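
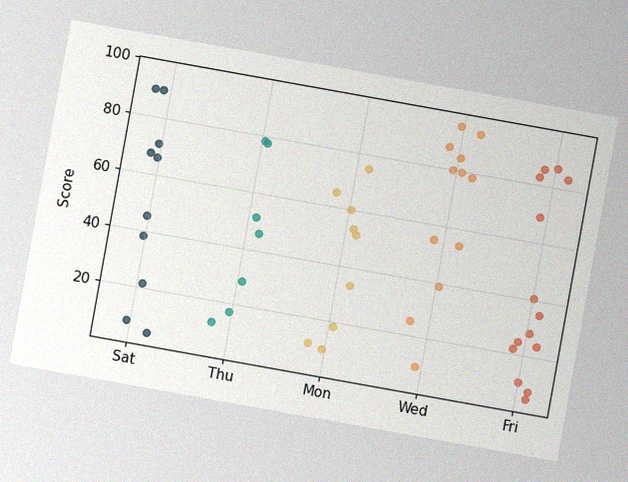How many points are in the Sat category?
10

The chart is tilted about 10° clockwise, with some photo noise. Counting the markers in the Sat column gives 10.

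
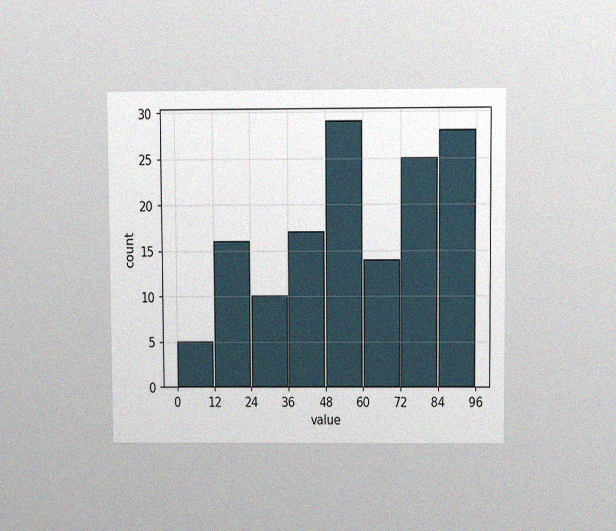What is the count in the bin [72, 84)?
The chart is viewed slightly from above, with some photo noise. The [72, 84) bin has height 25.

25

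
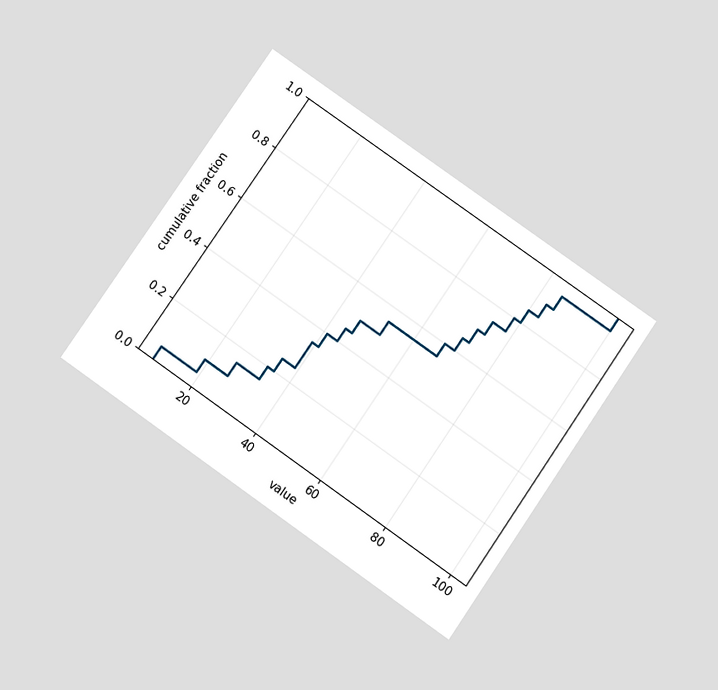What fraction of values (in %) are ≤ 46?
50%

The chart is tilted about 35° clockwise and viewed slightly from below. At x=46 the ECDF step is at 50%.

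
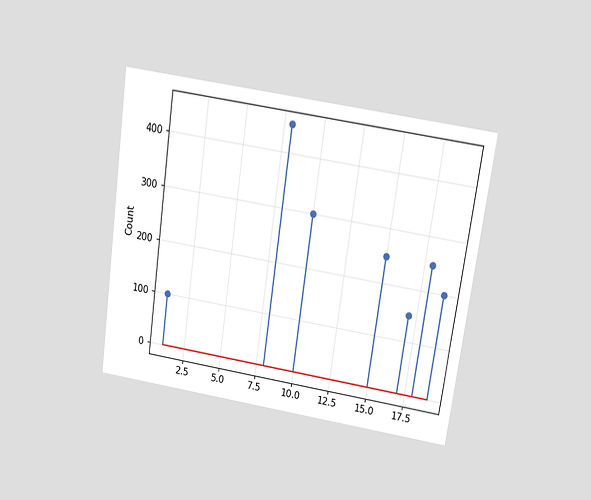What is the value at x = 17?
The chart is tilted about 8° clockwise and viewed slightly from above. The stem at x=17 reaches 150.

150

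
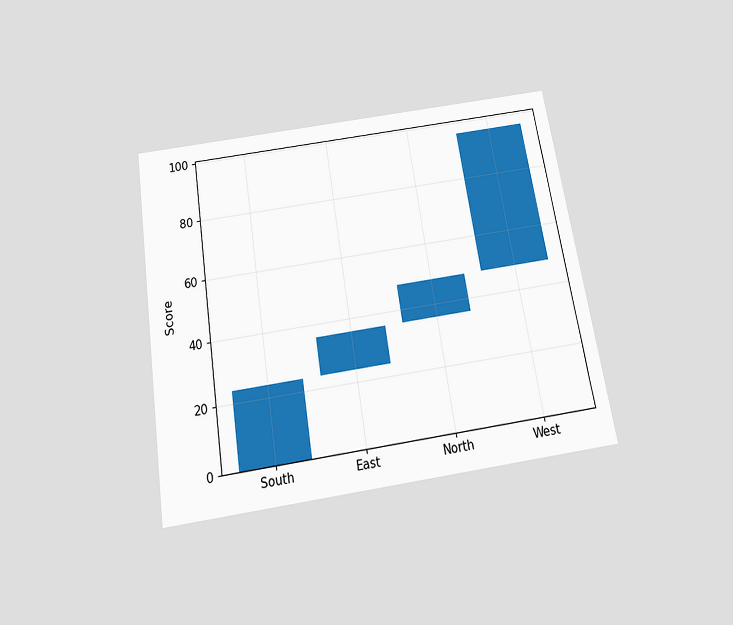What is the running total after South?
24

The chart is tilted about 9° counter-clockwise and viewed slightly from below. After South the running total reaches 24.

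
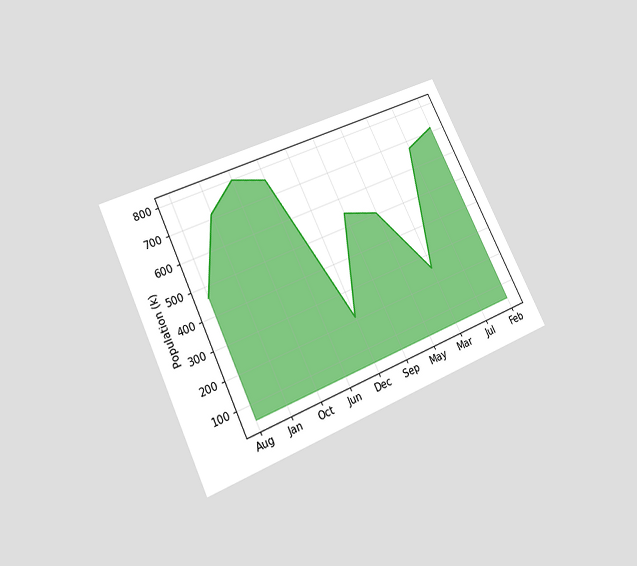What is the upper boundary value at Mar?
The chart is tilted about 25° counter-clockwise and viewed slightly from below. At Mar the upper boundary is at 252k.

252k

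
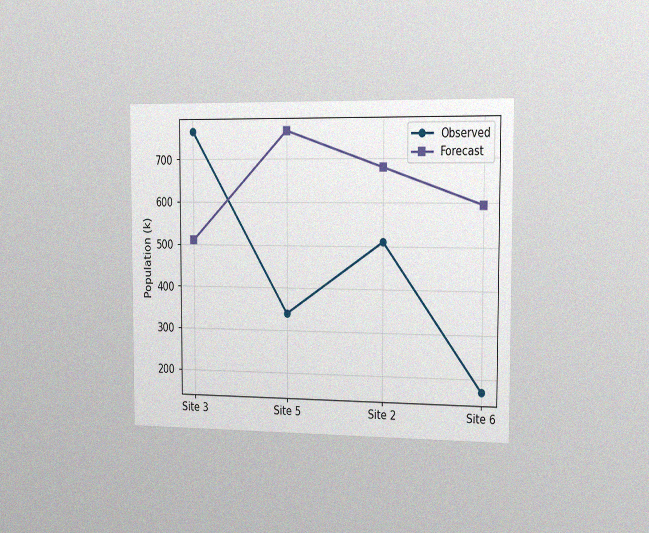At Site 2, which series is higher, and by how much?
The chart is viewed slightly from the right, with some photo noise. At Site 2, Forecast sits above the other line by 170k.

Forecast, by 170k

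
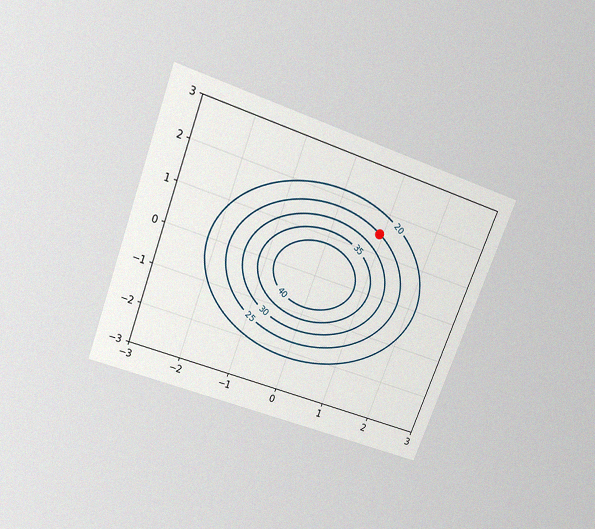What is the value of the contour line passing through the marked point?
The chart is tilted about 21° clockwise and viewed slightly from above, with some photo noise. The marked point sits on the contour labelled 25.

25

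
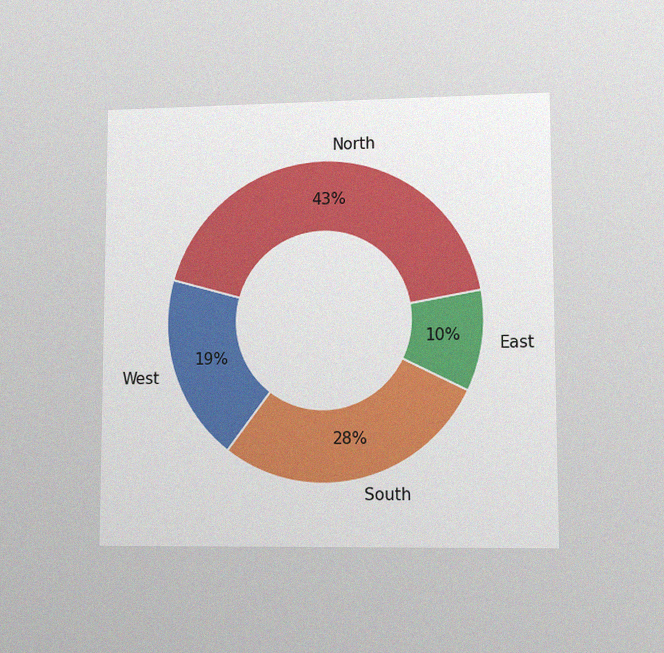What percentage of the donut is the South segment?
28%

The chart is viewed at a slight angle, with some photo noise. The South segment takes up 28% of the ring.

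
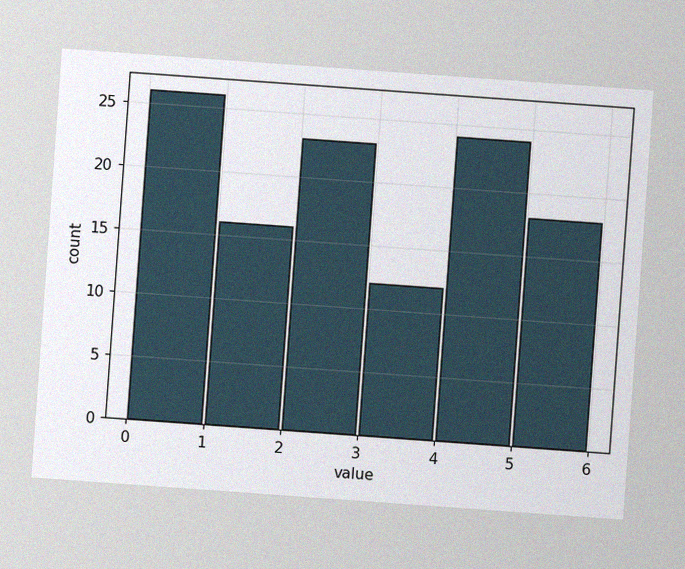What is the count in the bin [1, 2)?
16

The chart is tilted about 4° clockwise, with some photo noise. The [1, 2) bin has height 16.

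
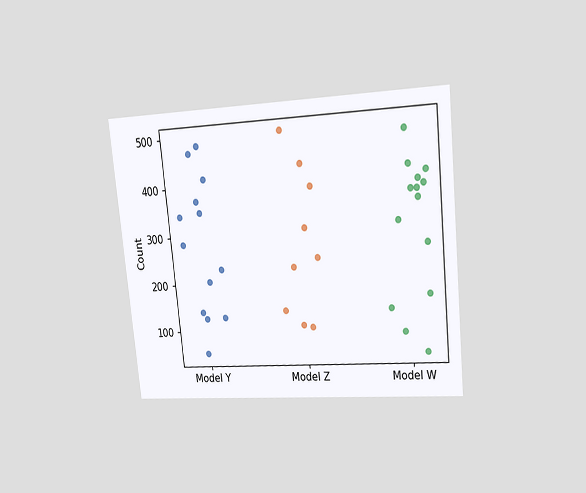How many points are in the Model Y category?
The chart is tilted about 6° counter-clockwise and viewed at a slight angle. Counting the markers in the Model Y column gives 13.

13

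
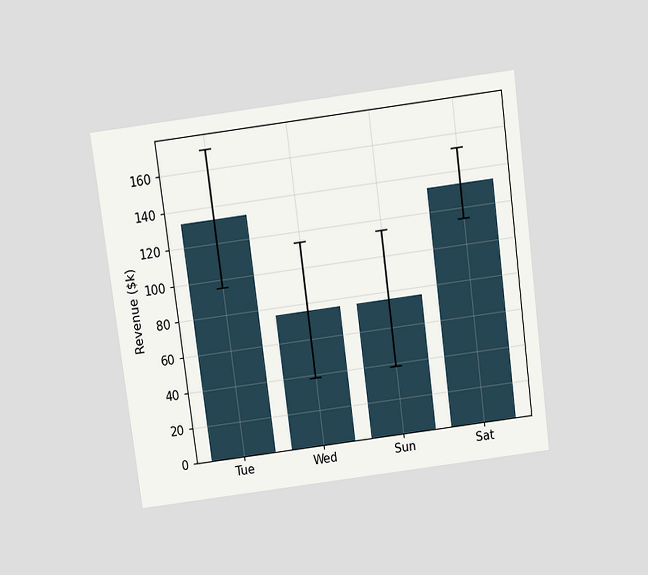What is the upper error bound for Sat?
$152k

The chart is tilted about 7° counter-clockwise and viewed slightly from above. The Sat bar's upper whisker reaches $152k.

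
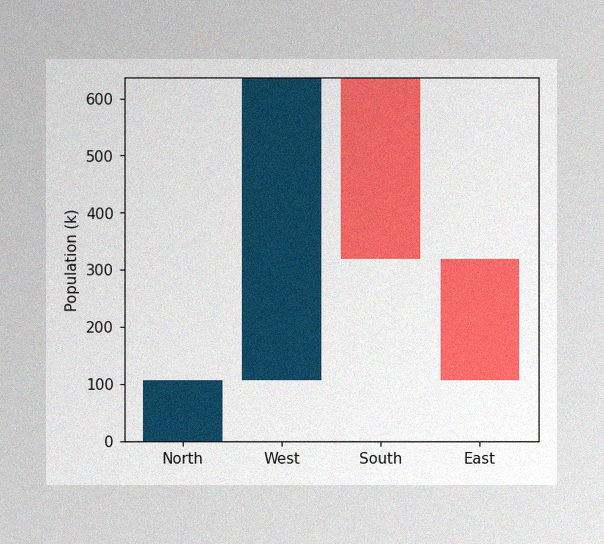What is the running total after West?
636k

The image has some photo noise and uneven lighting. After West the running total reaches 636k.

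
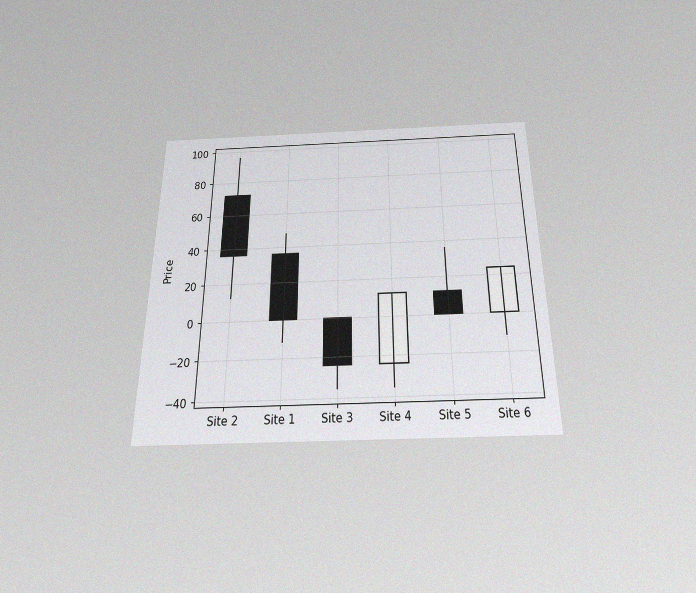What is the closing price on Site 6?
The chart is viewed slightly from below, with some photo noise. The Site 6 candle closes at 24.

24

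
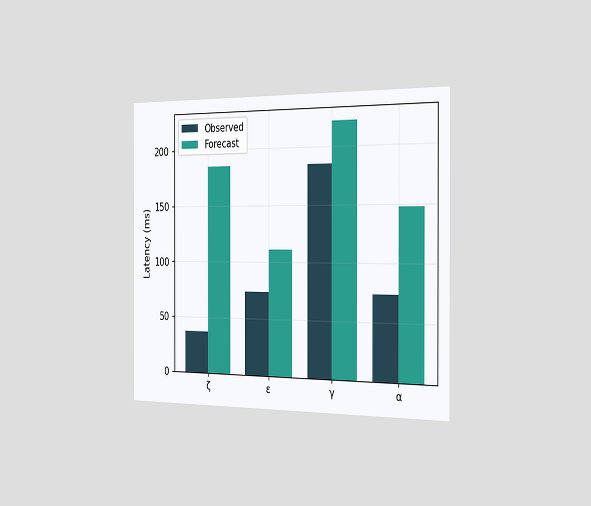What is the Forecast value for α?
The chart is viewed slightly from the right. The Forecast bar at α reaches 148ms on the y-axis.

148ms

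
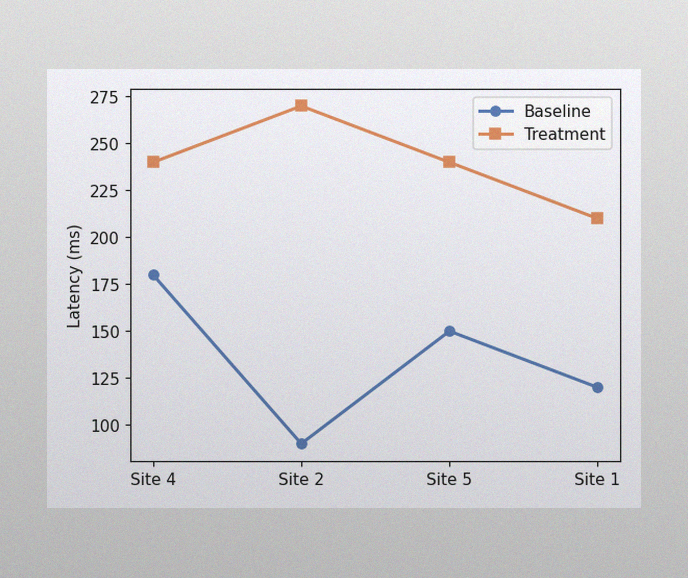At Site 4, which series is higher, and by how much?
Treatment, by 60ms

The image has some photo noise and uneven lighting. At Site 4, Treatment sits above the other line by 60ms.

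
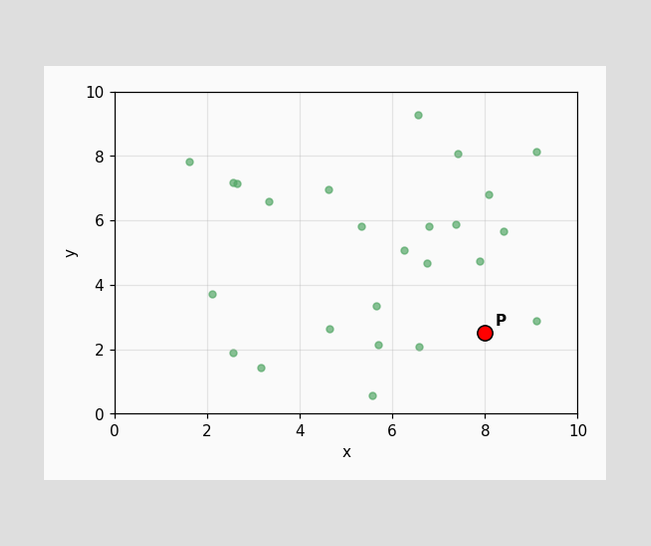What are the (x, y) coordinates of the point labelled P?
(8, 2.5)

Following the gridlines from P to each axis, P sits at (8, 2.5).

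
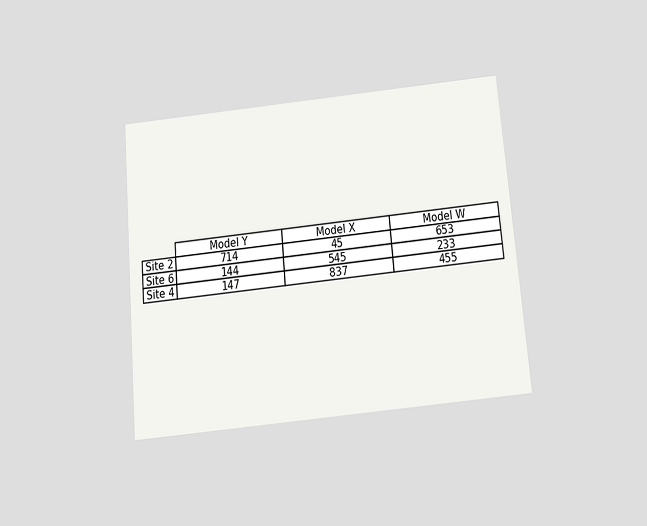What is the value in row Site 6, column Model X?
The chart is tilted about 5° counter-clockwise and viewed slightly from below. The (Site 6, Model X) cell reads 545.

545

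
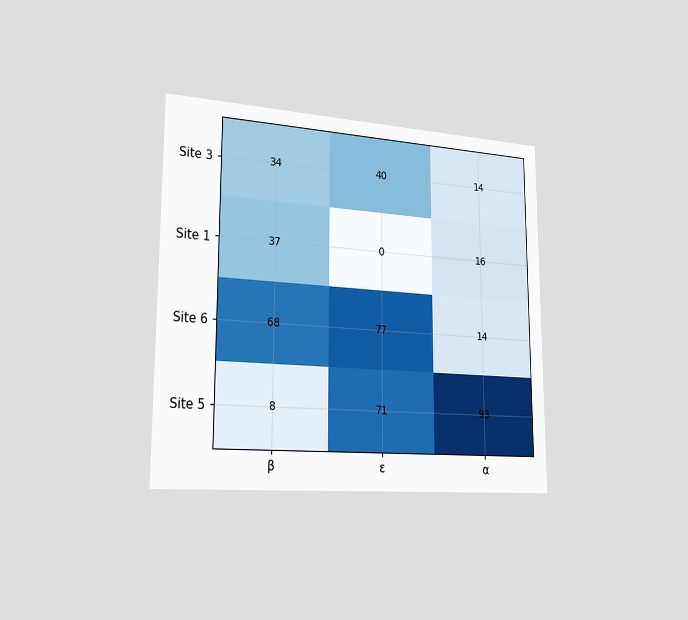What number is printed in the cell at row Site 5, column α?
The chart is viewed slightly from the left. The (Site 5, α) cell reads 93.

93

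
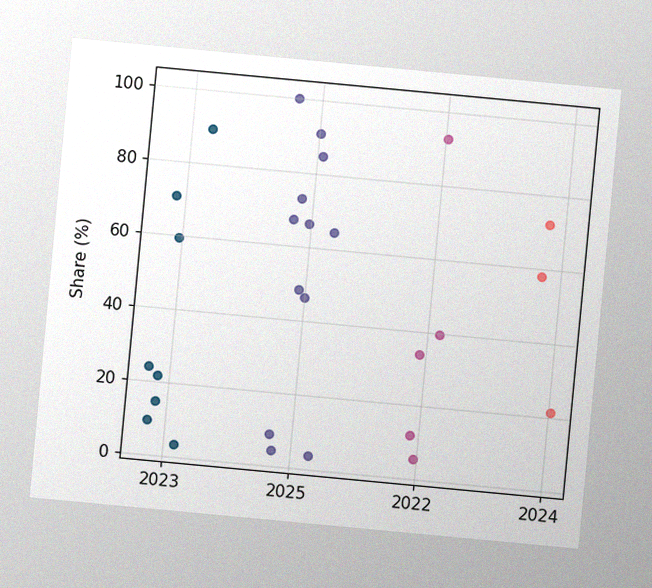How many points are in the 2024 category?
3

The chart is tilted about 5° clockwise, with some photo noise. Counting the markers in the 2024 column gives 3.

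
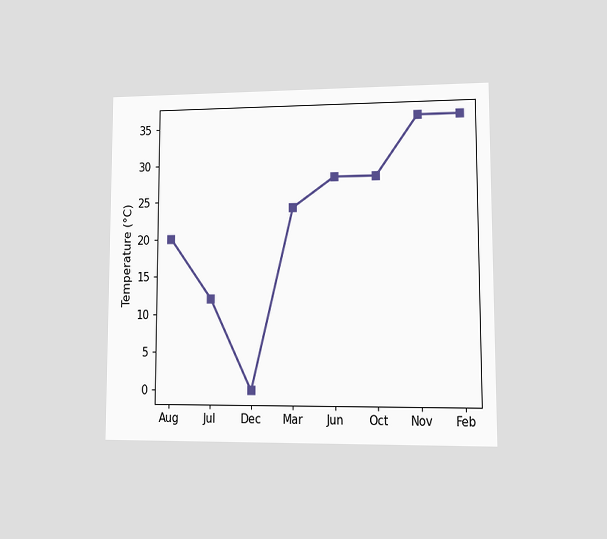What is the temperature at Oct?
The chart is viewed at a slight angle. At Oct, the line is at 28°C.

28°C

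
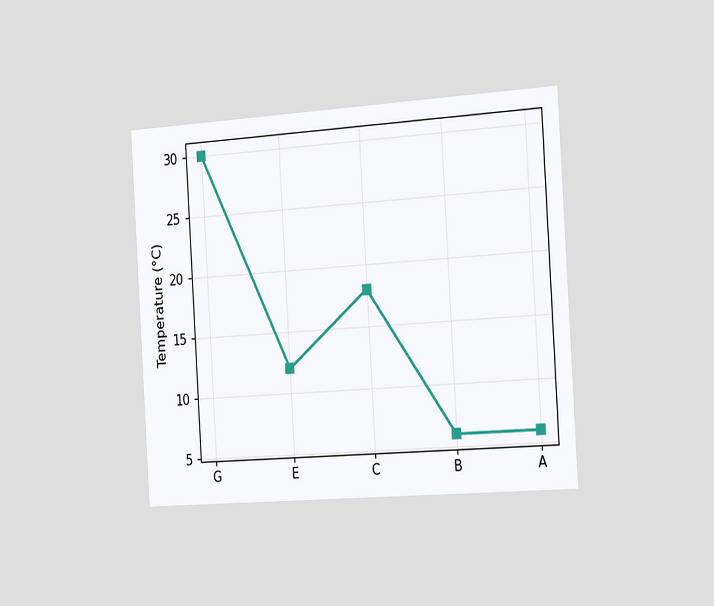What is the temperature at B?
The chart is tilted about 4° counter-clockwise and viewed slightly from the right. At B, the line is at 6°C.

6°C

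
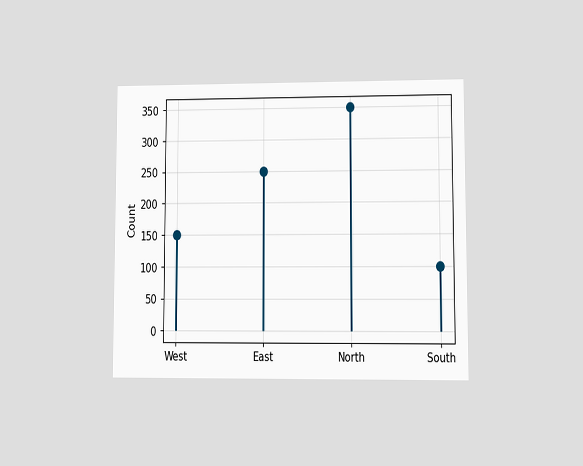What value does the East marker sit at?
The chart is viewed at a slight angle. The East marker sits at 250.

250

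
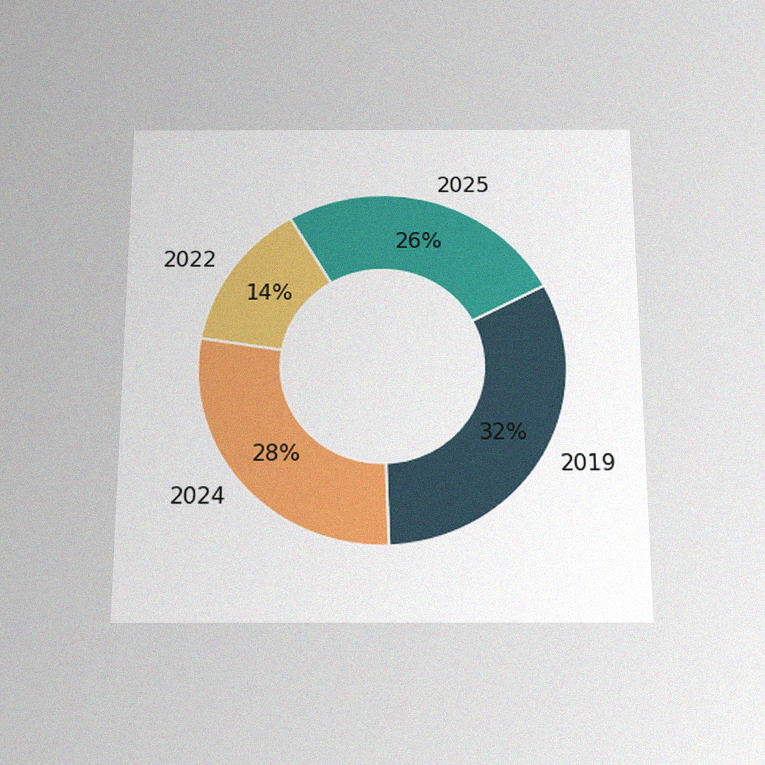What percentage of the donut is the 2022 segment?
The chart is viewed slightly from below, with some photo noise. The 2022 segment takes up 14% of the ring.

14%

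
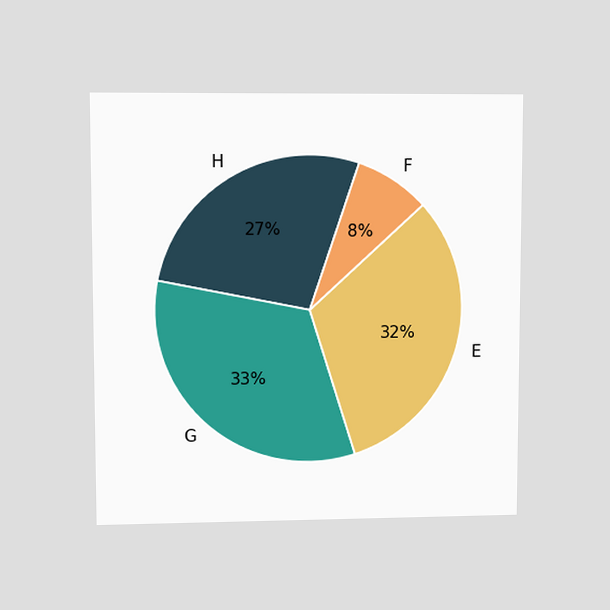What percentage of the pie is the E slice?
The chart is viewed at a slight angle. The E slice takes up 32% of the pie.

32%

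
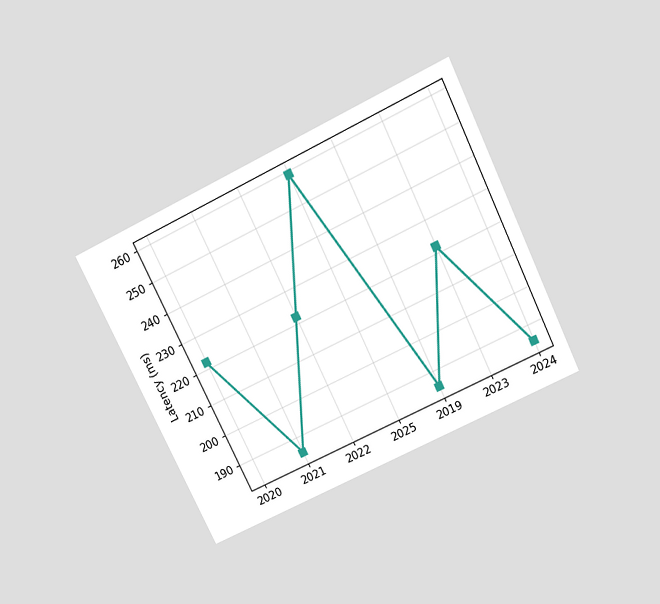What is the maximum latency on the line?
259ms

The chart is tilted about 26° counter-clockwise and viewed slightly from above. The highest point is at 2025, and reading across to the y-axis gives 259ms.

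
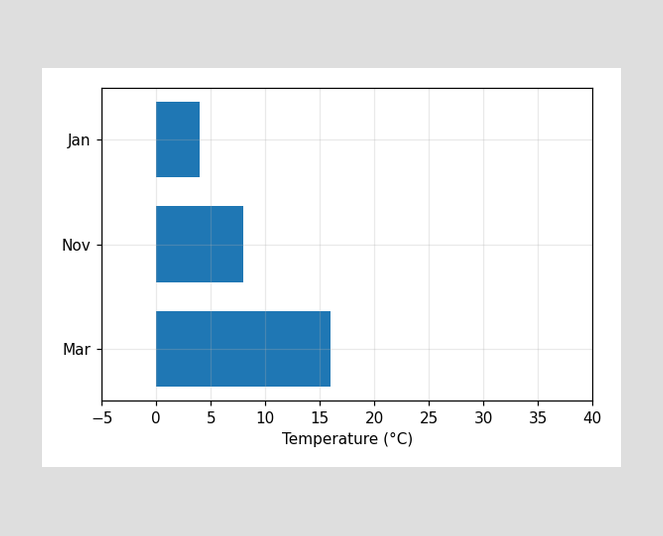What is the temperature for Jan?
4°C

Reading along the chart's x-axis, the Jan bar reaches 4°C.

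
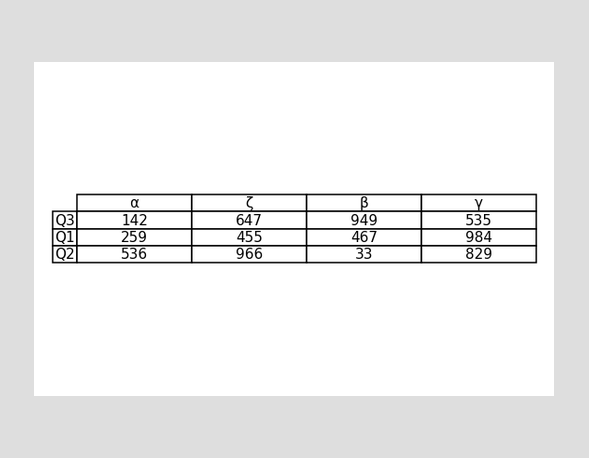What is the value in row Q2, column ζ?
The (Q2, ζ) cell reads 966.

966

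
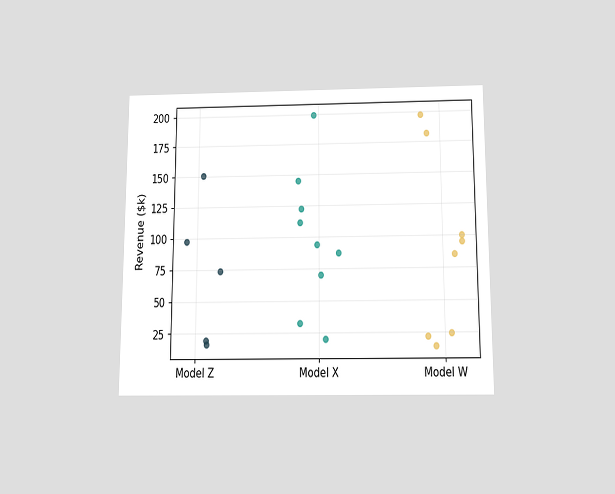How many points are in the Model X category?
The chart is viewed slightly from below. Counting the markers in the Model X column gives 9.

9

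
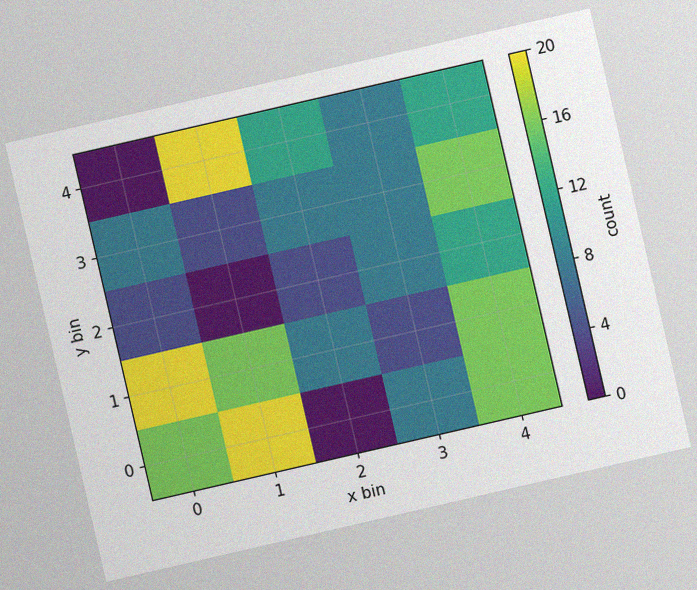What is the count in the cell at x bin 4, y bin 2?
12

The chart is tilted about 13° counter-clockwise, with some photo noise. Matching the cell (4, 2) against the colorbar gives 12.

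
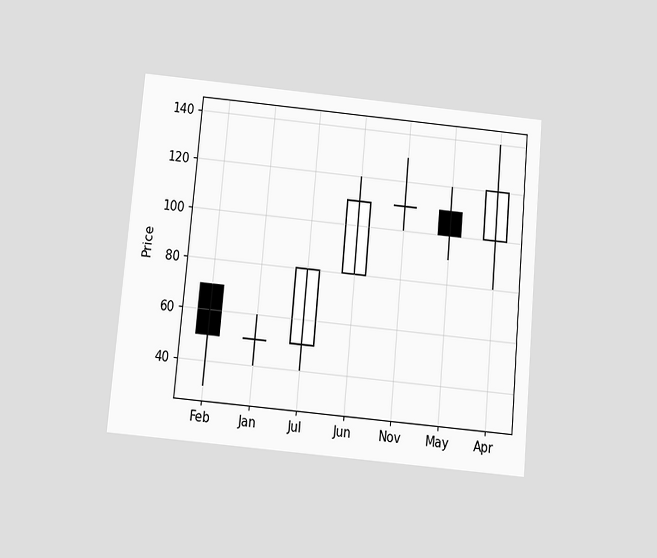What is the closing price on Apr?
The chart is tilted about 5° clockwise and viewed slightly from below. The Apr candle closes at 120.

120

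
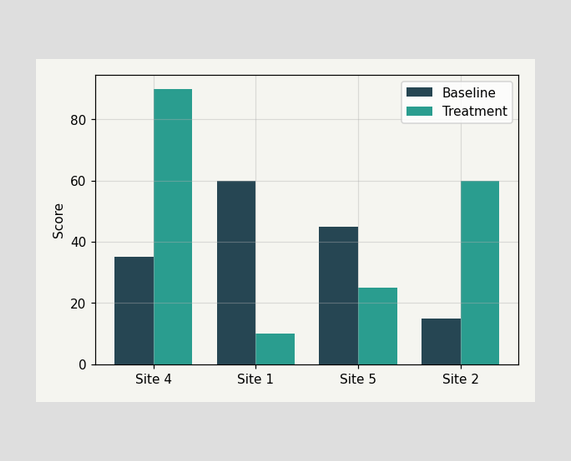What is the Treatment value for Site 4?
90

The Treatment bar at Site 4 reaches 90 on the y-axis.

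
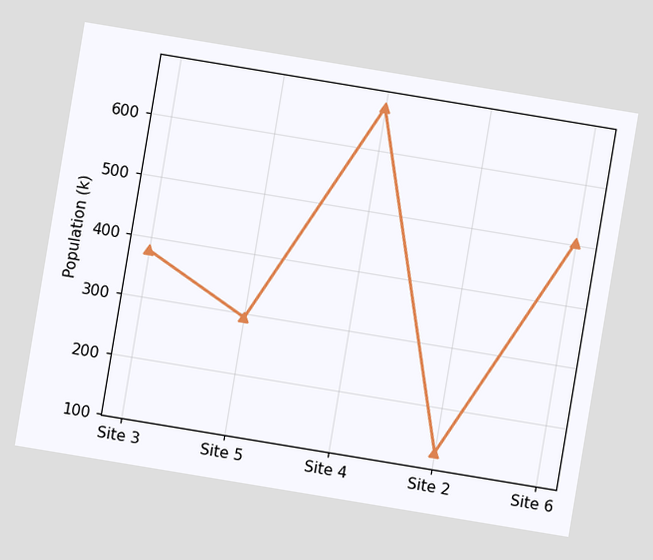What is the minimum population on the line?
126k

The chart is tilted about 9° clockwise. The lowest point is at Site 2, and reading across to the y-axis gives 126k.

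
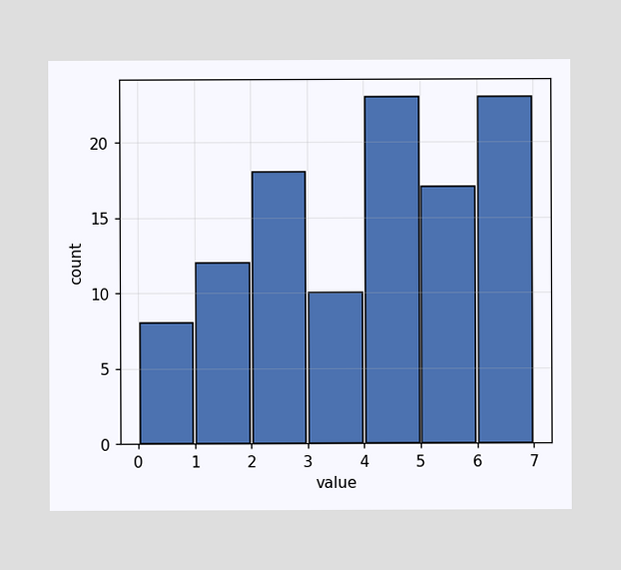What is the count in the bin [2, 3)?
The [2, 3) bin has height 18.

18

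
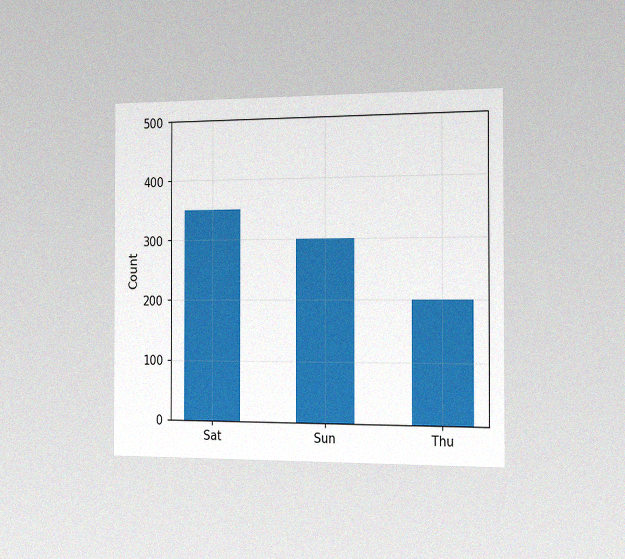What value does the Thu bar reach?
200

The chart is viewed slightly from the right, with some photo noise. Reading along the chart's y-axis, the Thu bar reaches 200.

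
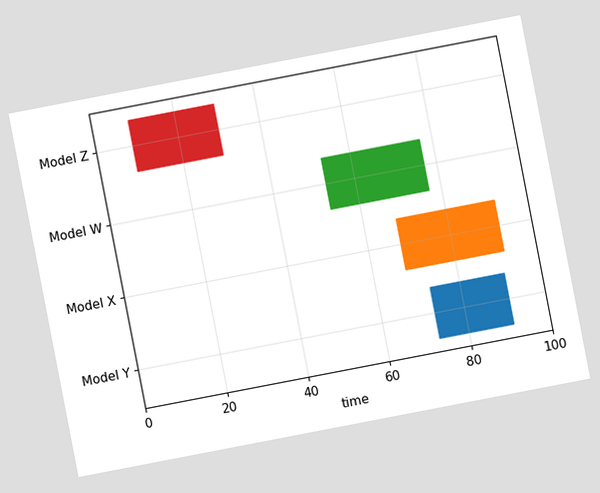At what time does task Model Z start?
9

The chart is tilted about 11° counter-clockwise. The Model Z bar begins at t=9.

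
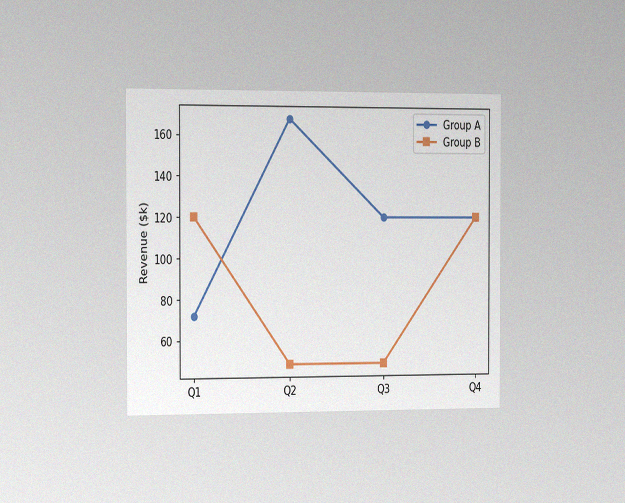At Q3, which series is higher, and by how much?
Group A, by $72k

The chart is viewed slightly from the left, with some photo noise. At Q3, Group A sits above the other line by $72k.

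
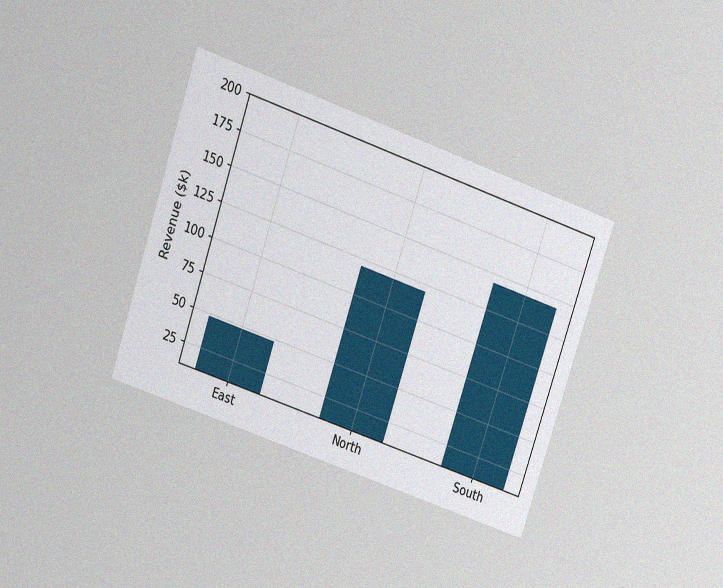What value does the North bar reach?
The chart is tilted about 19° clockwise and viewed slightly from above, with some photo noise. Reading along the chart's y-axis, the North bar reaches $120k.

$120k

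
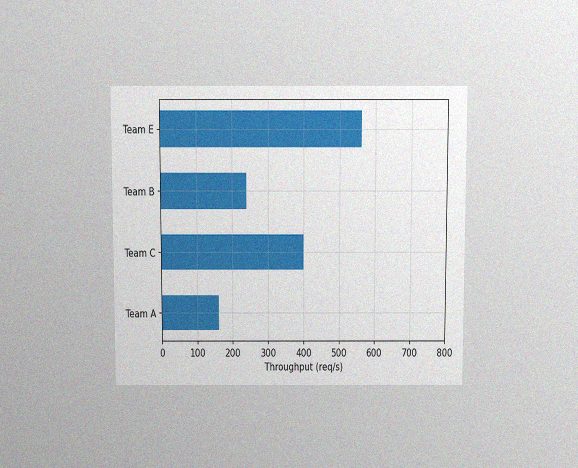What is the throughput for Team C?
The chart is viewed slightly from above, with some photo noise. Reading along the chart's x-axis, the Team C bar reaches 400req/s.

400req/s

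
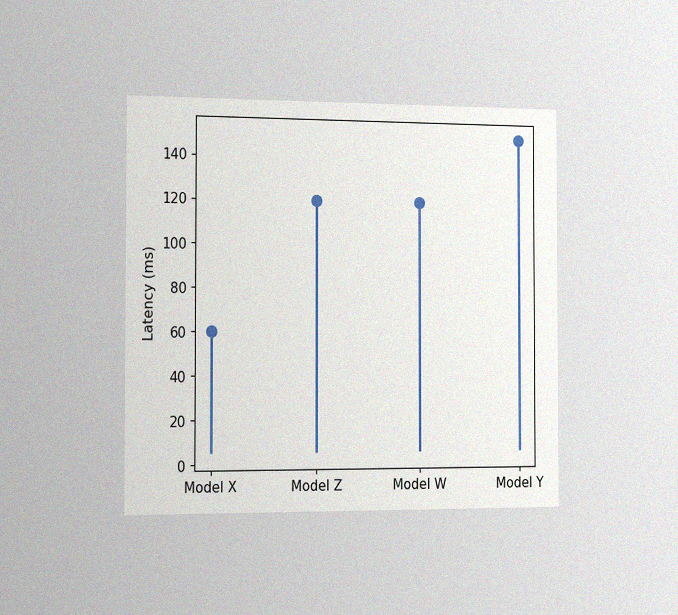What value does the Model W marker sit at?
The chart is viewed slightly from the left, with some photo noise. The Model W marker sits at 120ms.

120ms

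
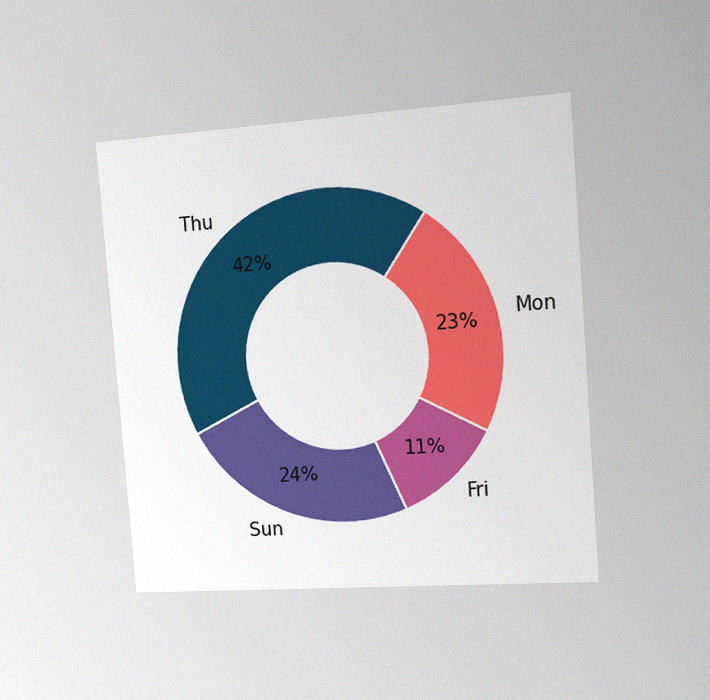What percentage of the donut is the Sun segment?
The chart is tilted about 4° counter-clockwise and viewed slightly from the right, with some photo noise. The Sun segment takes up 24% of the ring.

24%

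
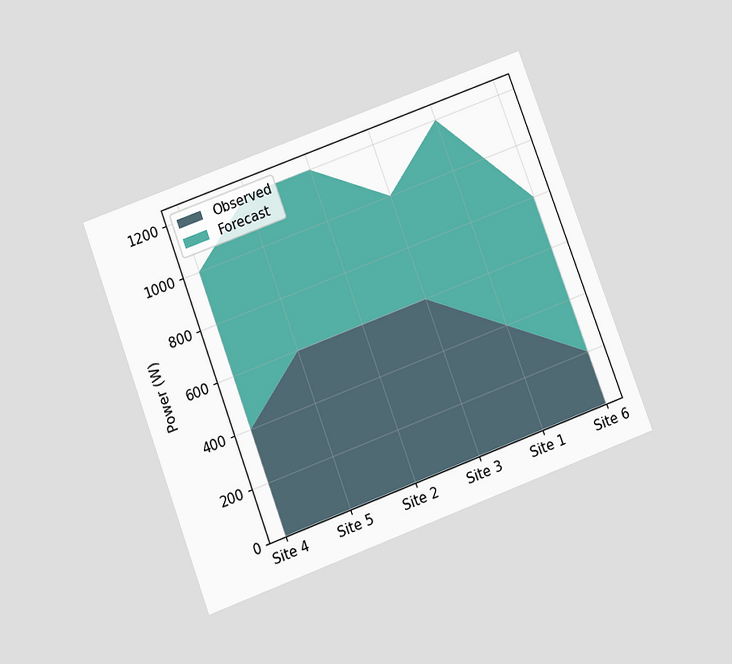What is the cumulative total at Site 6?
The chart is tilted about 20° counter-clockwise and viewed slightly from below. The stacked total at Site 6 reaches 800W.

800W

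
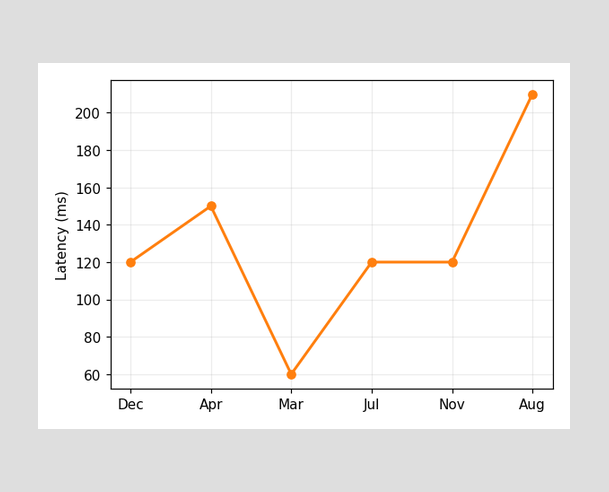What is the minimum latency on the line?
The lowest point is at Mar, and reading across to the y-axis gives 60ms.

60ms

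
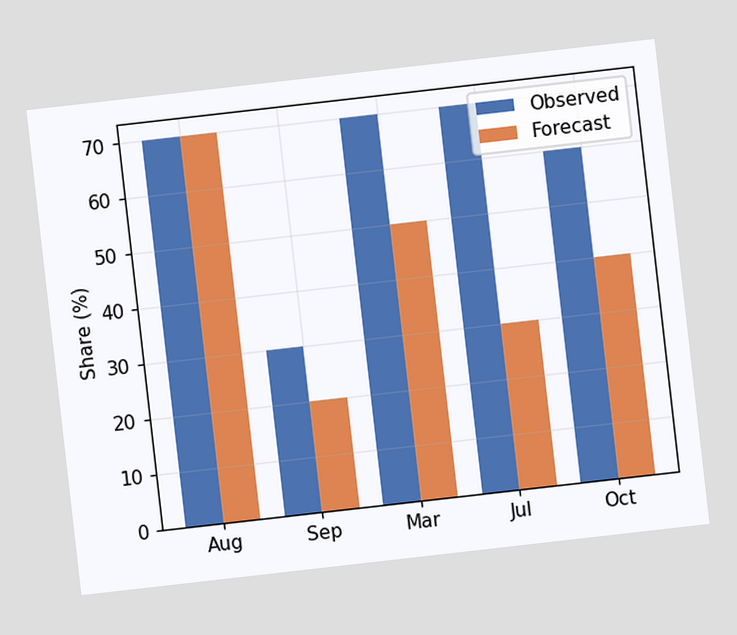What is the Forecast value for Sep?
20%

The chart is tilted about 6° counter-clockwise. The Forecast bar at Sep reaches 20% on the y-axis.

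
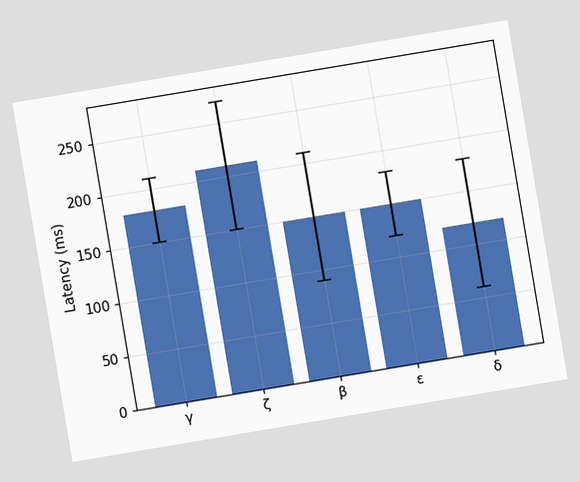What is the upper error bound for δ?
180ms

The chart is tilted about 10° counter-clockwise. The δ bar's upper whisker reaches 180ms.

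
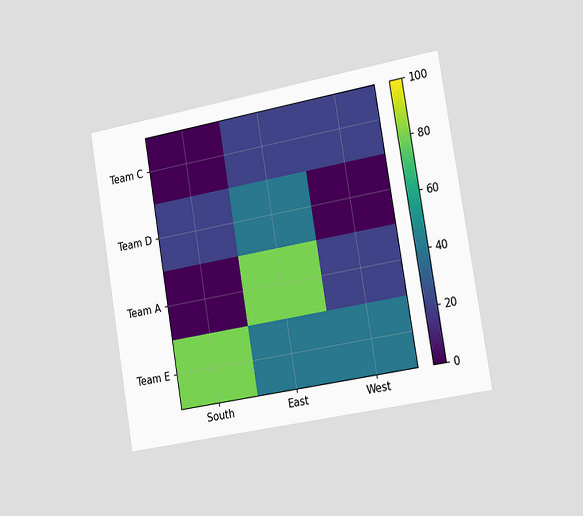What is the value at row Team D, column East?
The chart is tilted about 9° counter-clockwise and viewed slightly from the right. Matching cell (Team D, East) against the colorbar gives 40.

40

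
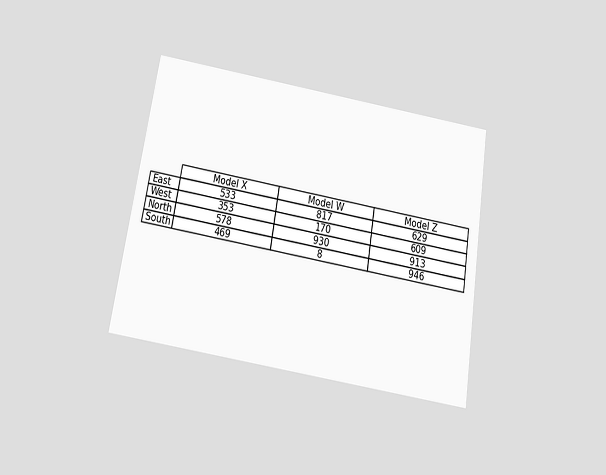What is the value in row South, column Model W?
The chart is tilted about 9° clockwise and viewed slightly from below. The (South, Model W) cell reads 8.

8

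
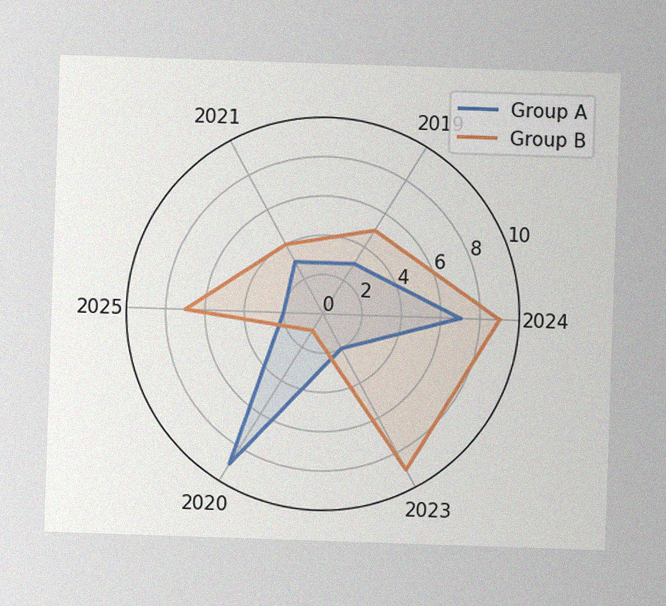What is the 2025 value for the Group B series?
The image has some photo noise and uneven lighting. On the 2025 axis, Group B reaches 7.

7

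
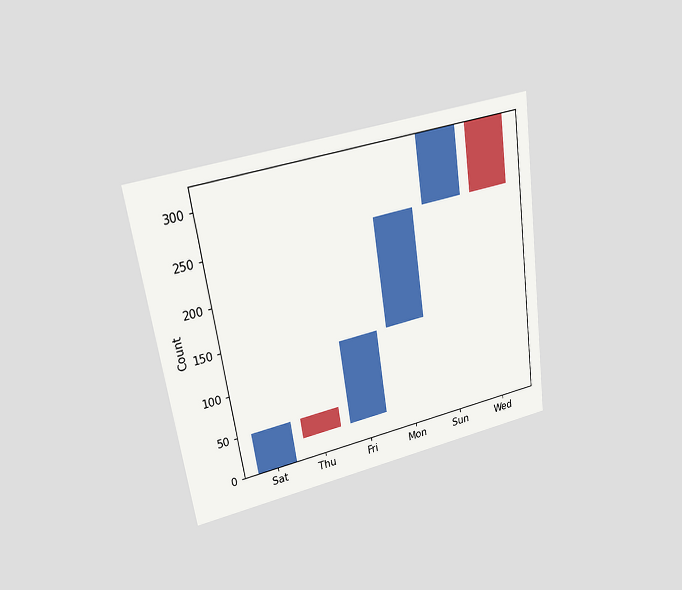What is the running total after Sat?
50

The chart is tilted about 9° counter-clockwise and viewed at a slight angle. After Sat the running total reaches 50.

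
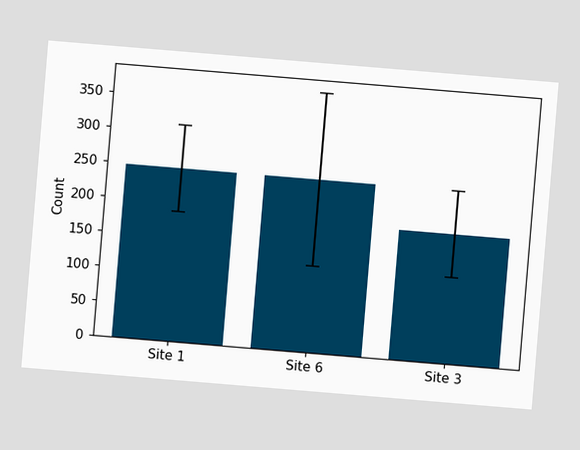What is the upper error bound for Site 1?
The chart is tilted about 5° clockwise. The Site 1 bar's upper whisker reaches 310.

310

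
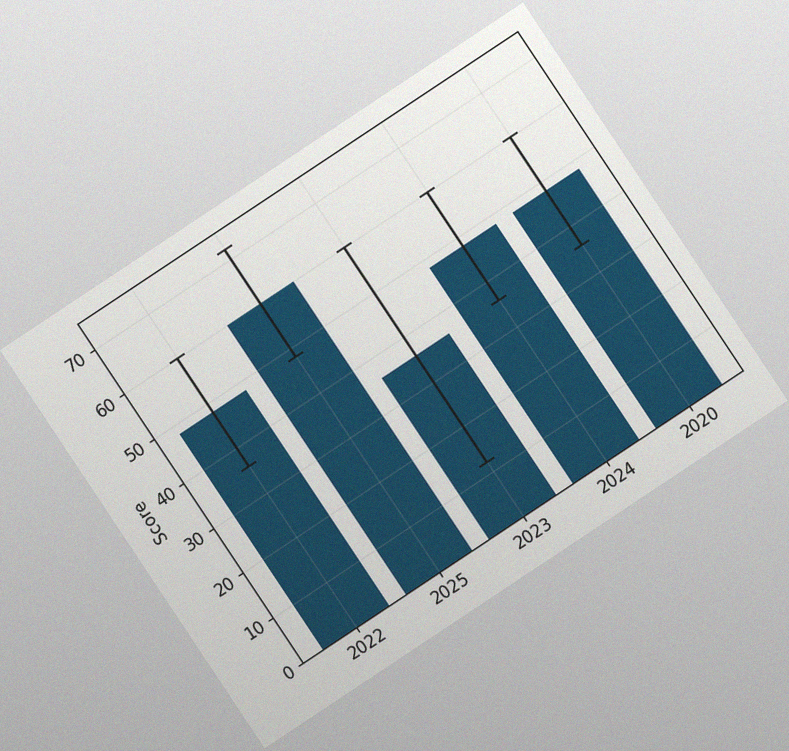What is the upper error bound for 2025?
The chart is tilted about 34° counter-clockwise, with some photo noise. The 2025 bar's upper whisker reaches 72.

72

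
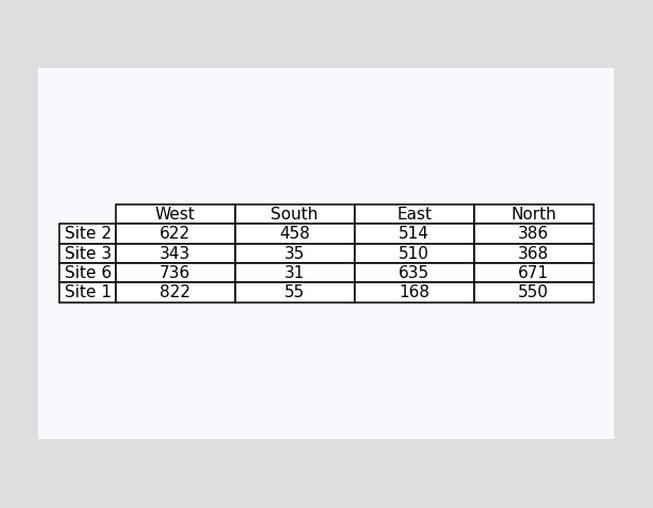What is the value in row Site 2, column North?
The (Site 2, North) cell reads 386.

386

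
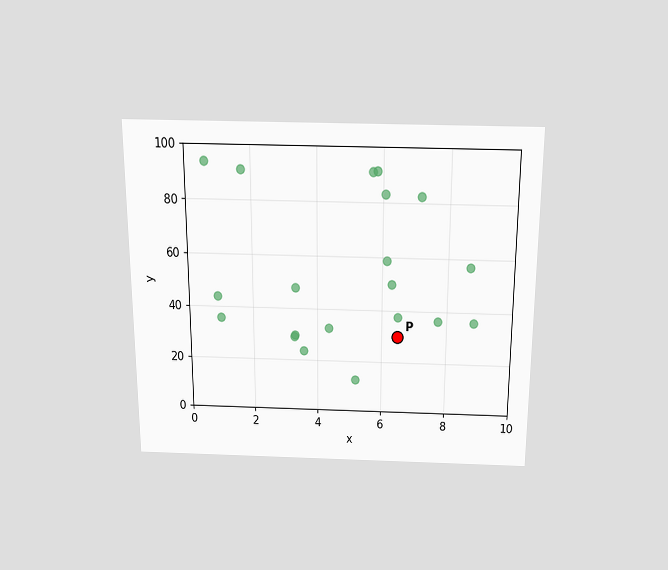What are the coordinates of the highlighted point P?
The chart is viewed slightly from above. Following the gridlines from P to each axis, P sits at (6.5, 30).

(6.5, 30)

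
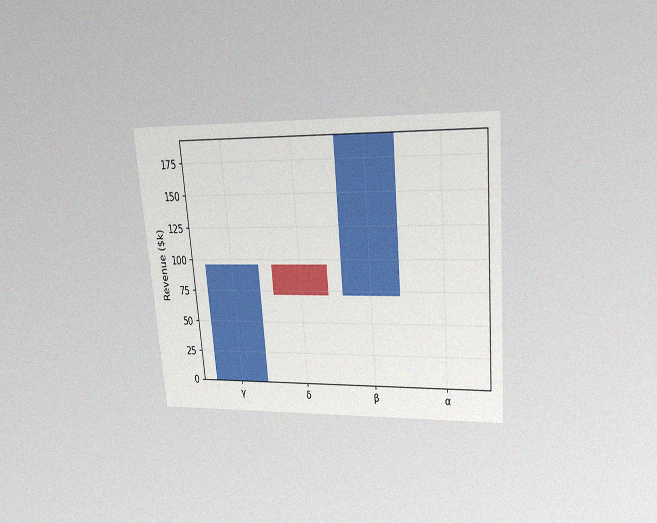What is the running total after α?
$192k

The chart is tilted about 5° counter-clockwise and viewed slightly from above, with some photo noise. After α the running total reaches $192k.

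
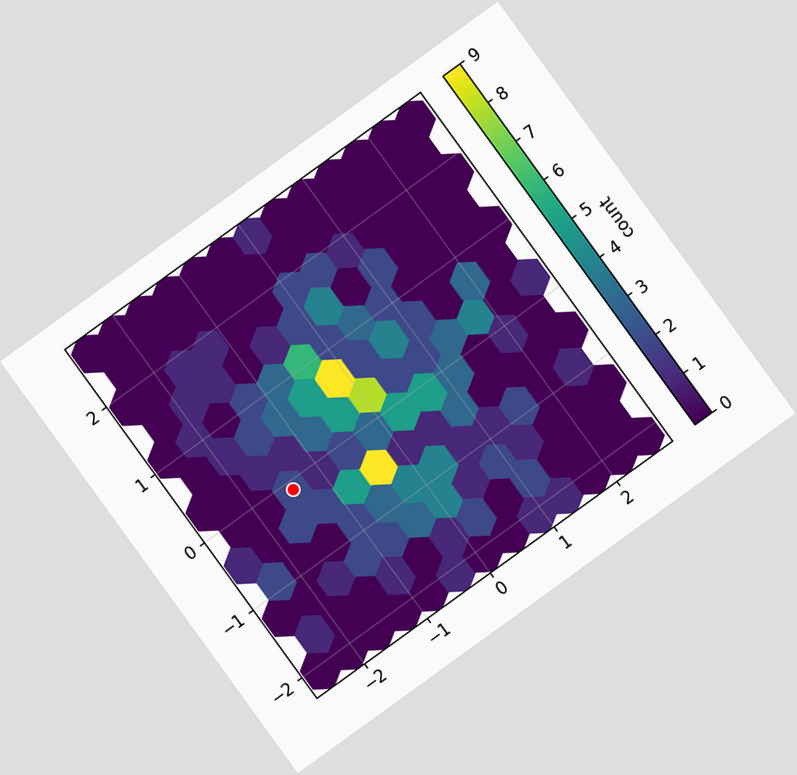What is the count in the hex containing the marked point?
2

The chart is tilted about 36° counter-clockwise. The marked hex reads 2 on the colorbar.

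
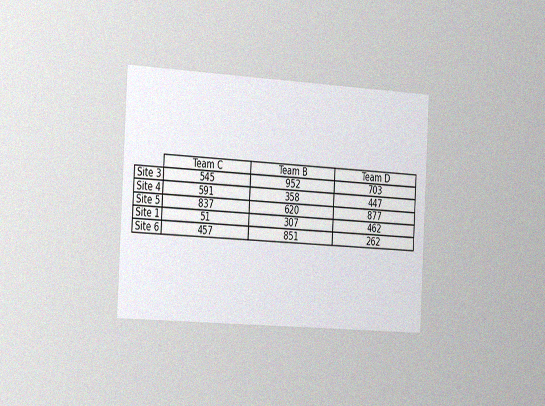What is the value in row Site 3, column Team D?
The chart is tilted about 3° clockwise and viewed slightly from the left, with some photo noise. The (Site 3, Team D) cell reads 703.

703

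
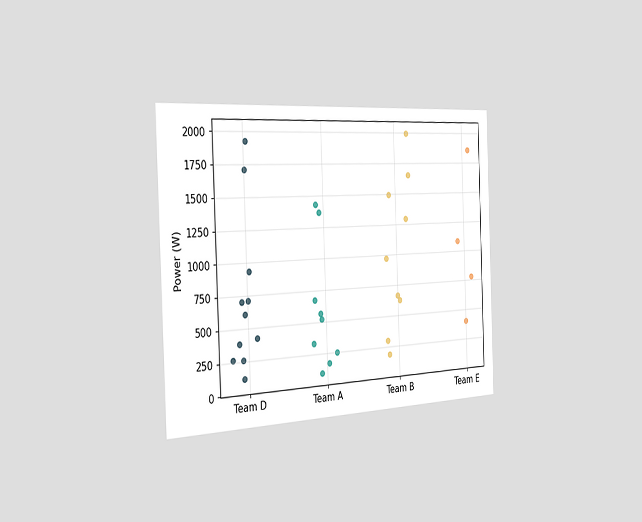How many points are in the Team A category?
9

The chart is tilted about 2° counter-clockwise and viewed slightly from the left. Counting the markers in the Team A column gives 9.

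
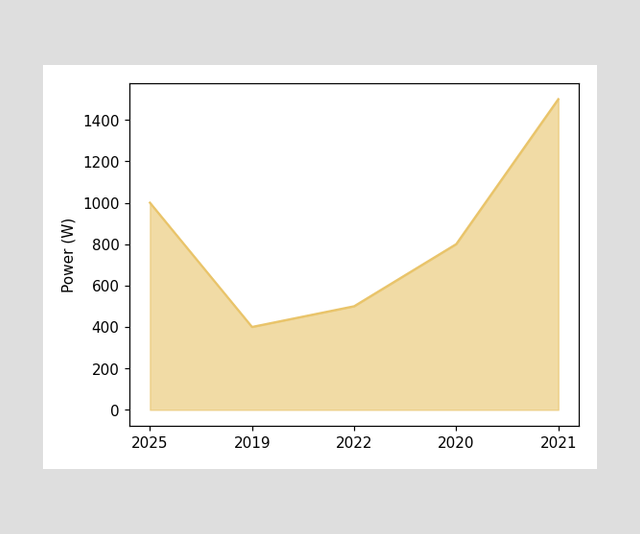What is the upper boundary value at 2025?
1000W

At 2025 the upper boundary is at 1000W.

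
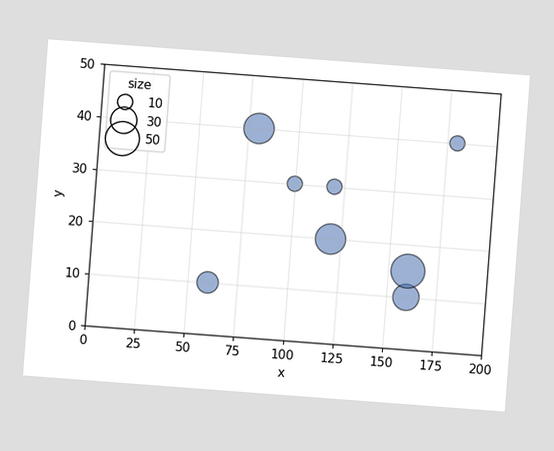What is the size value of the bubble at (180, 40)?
The chart is tilted about 4° clockwise. Matching the bubble at (180, 40) against the size legend gives 10.

10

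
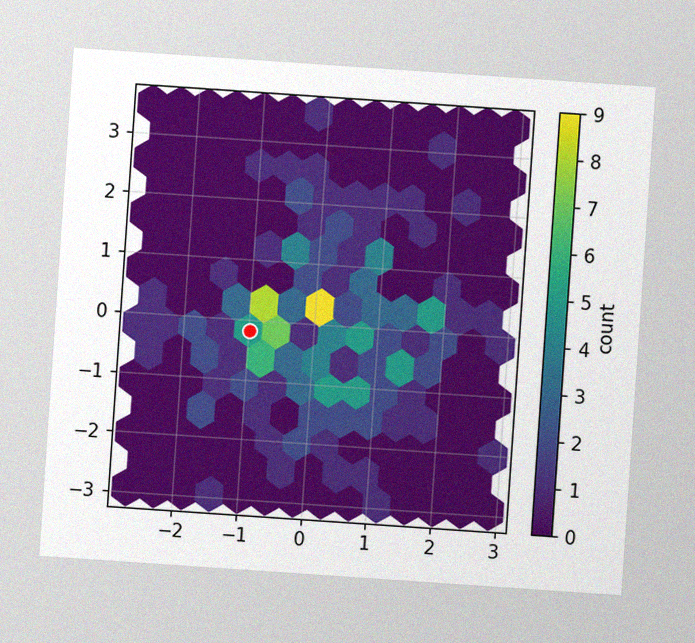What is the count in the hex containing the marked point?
5

The chart is tilted about 4° clockwise, with some photo noise. The marked hex reads 5 on the colorbar.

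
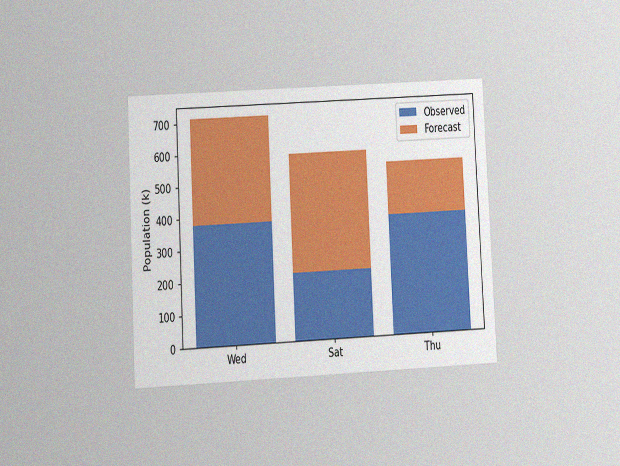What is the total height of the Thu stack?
The chart is tilted about 3° counter-clockwise and viewed at a slight angle, with some photo noise. The Thu stack's top reaches 546k on the y-axis.

546k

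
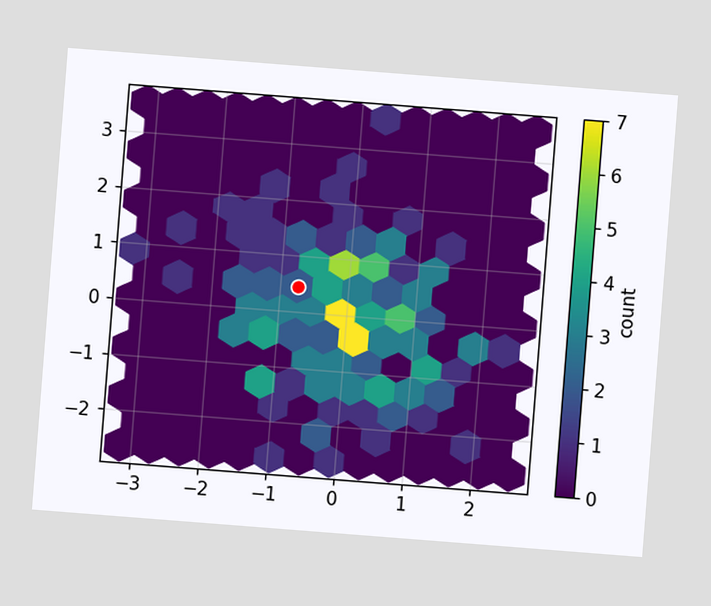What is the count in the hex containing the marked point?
The chart is tilted about 4° clockwise. The marked hex reads 2 on the colorbar.

2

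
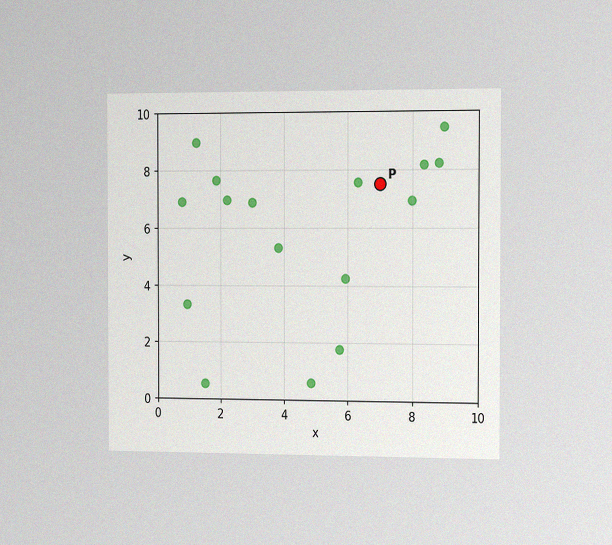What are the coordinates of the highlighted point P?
(7, 7.5)

The chart is viewed slightly from the right, with some photo noise. Following the gridlines from P to each axis, P sits at (7, 7.5).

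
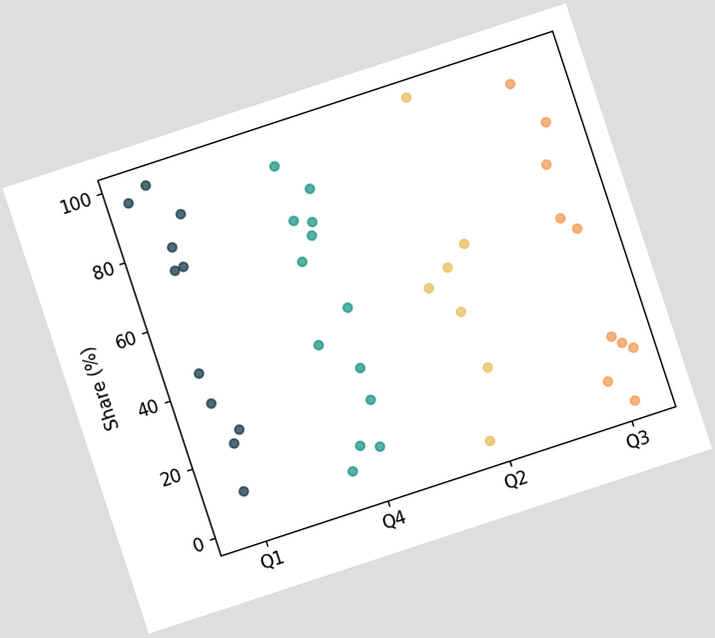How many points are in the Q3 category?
10

The chart is tilted about 18° counter-clockwise. Counting the markers in the Q3 column gives 10.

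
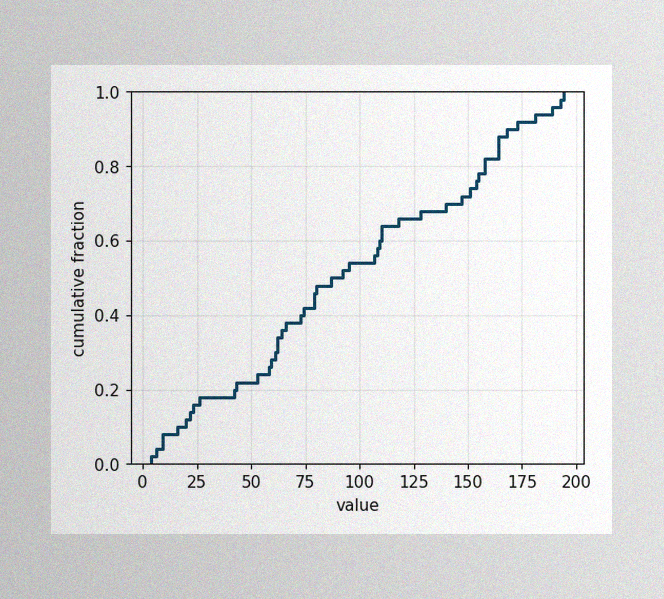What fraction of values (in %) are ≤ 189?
96%

The image has some photo noise and uneven lighting. At x=189 the ECDF step is at 96%.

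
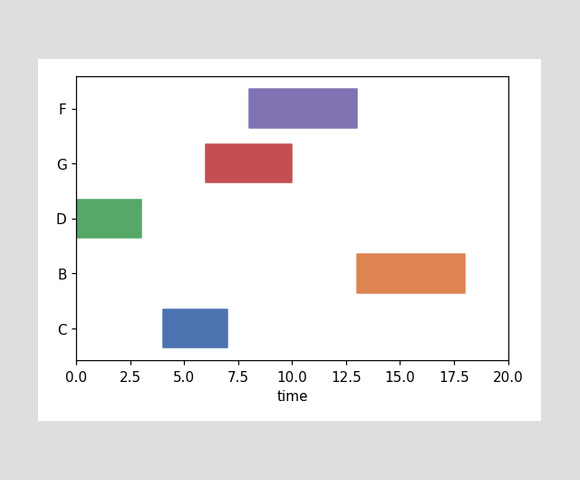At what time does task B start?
13

The B bar begins at t=13.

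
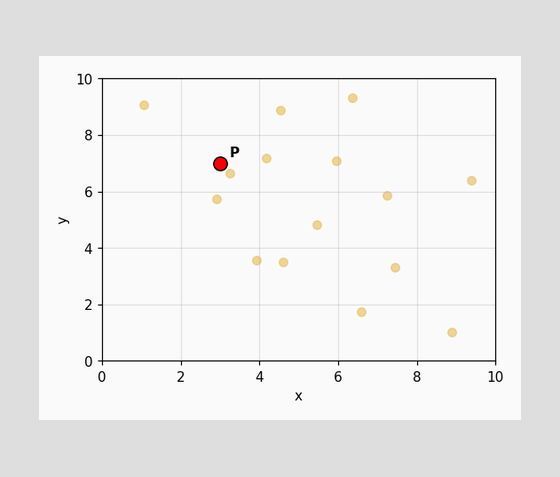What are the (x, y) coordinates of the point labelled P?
Following the gridlines from P to each axis, P sits at (3, 7).

(3, 7)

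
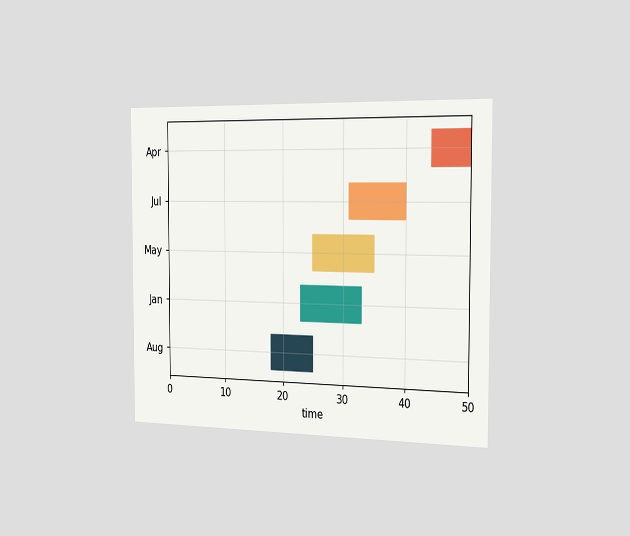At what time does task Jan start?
23

The chart is viewed slightly from the right. The Jan bar begins at t=23.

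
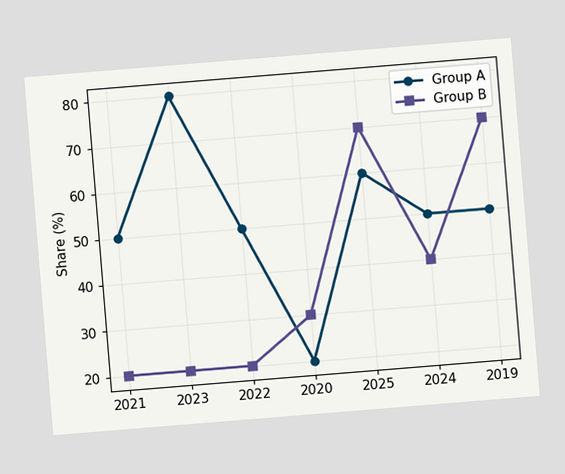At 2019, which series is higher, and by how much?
The chart is tilted about 5° counter-clockwise. At 2019, Group B sits above the other line by 20%.

Group B, by 20%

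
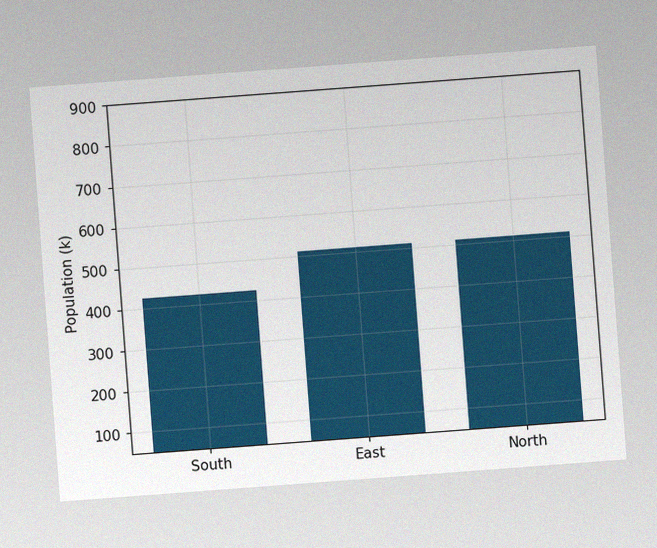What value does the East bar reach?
510k

The chart is tilted about 4° counter-clockwise, with some photo noise. Reading along the chart's y-axis, the East bar reaches 510k.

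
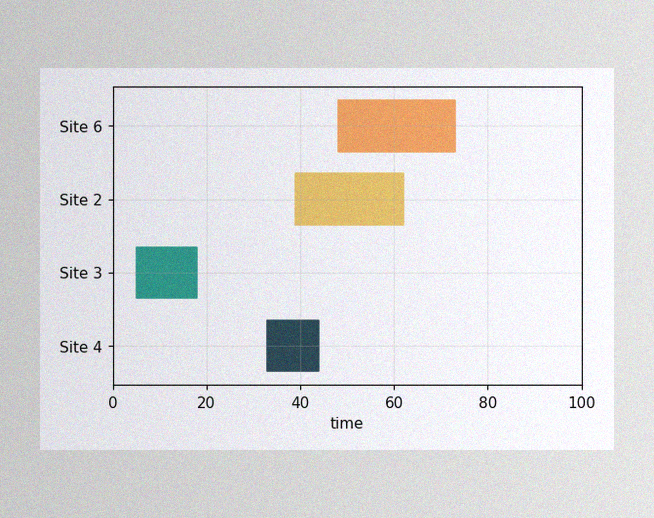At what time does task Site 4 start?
The image has some photo noise and uneven lighting. The Site 4 bar begins at t=33.

33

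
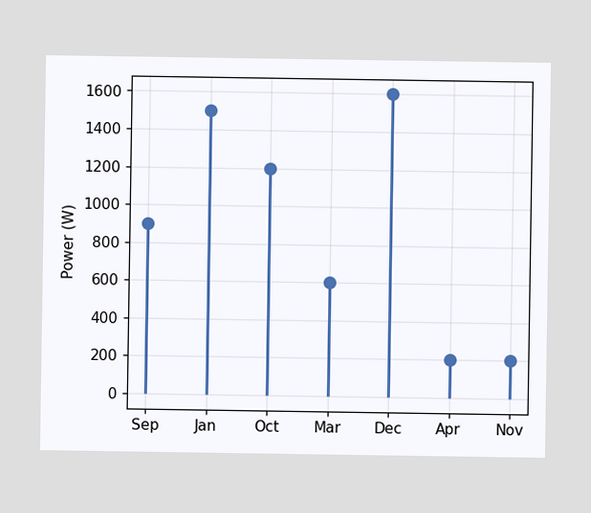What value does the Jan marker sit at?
The Jan marker sits at 1500W.

1500W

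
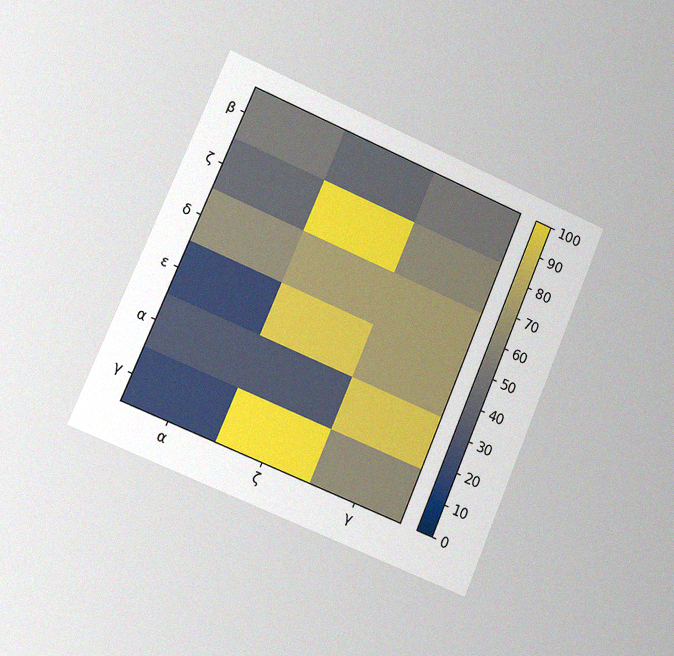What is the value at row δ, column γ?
The chart is tilted about 23° clockwise and viewed slightly from the left, with some photo noise. Matching cell (δ, γ) against the colorbar gives 70.

70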